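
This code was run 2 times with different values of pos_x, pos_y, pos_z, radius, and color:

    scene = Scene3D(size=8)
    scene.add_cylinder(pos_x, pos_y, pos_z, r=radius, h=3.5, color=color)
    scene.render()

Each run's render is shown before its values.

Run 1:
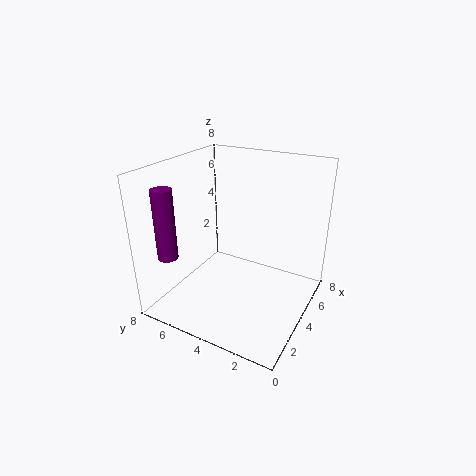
pos_x = 0.5; pos_y = 6; pos_z = 4; radius = 0.5; color = 'purple'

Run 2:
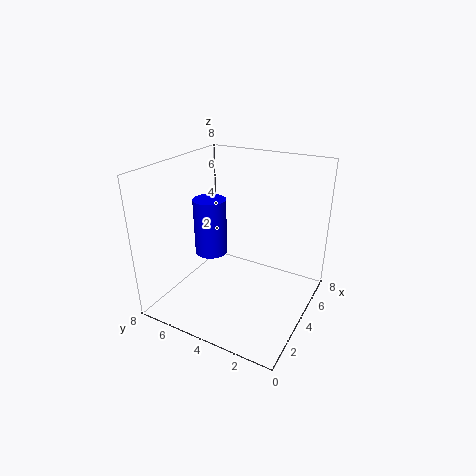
pos_x = 5; pos_y = 6.5; pos_z = 2; radius = 1; color = 'blue'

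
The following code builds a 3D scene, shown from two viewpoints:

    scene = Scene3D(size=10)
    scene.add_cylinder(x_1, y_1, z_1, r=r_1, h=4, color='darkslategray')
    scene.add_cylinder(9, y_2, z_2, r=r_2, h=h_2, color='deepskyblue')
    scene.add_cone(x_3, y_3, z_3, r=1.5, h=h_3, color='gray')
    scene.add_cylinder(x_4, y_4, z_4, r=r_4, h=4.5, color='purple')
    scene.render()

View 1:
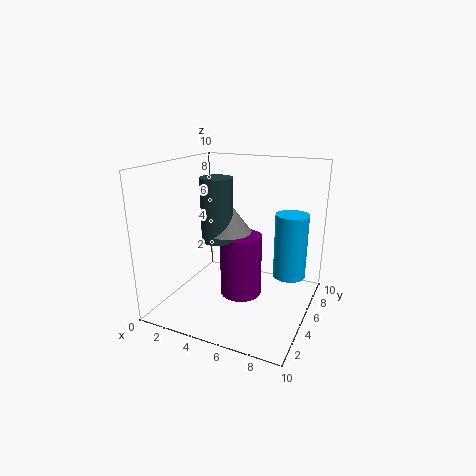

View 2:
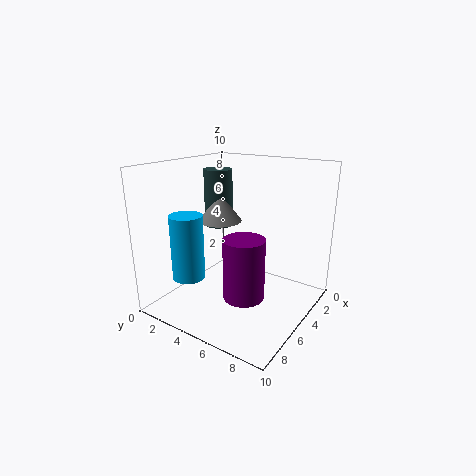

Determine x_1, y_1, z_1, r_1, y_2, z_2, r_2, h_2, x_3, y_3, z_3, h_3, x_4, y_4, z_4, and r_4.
x_1 = 4.5
y_1 = 3
z_1 = 5.5
r_1 = 1
y_2 = 4
z_2 = 3.5
r_2 = 1
h_2 = 4
x_3 = 5
y_3 = 3.5
z_3 = 6
h_3 = 2
x_4 = 5
y_4 = 5.5
z_4 = 0.5
r_4 = 1.5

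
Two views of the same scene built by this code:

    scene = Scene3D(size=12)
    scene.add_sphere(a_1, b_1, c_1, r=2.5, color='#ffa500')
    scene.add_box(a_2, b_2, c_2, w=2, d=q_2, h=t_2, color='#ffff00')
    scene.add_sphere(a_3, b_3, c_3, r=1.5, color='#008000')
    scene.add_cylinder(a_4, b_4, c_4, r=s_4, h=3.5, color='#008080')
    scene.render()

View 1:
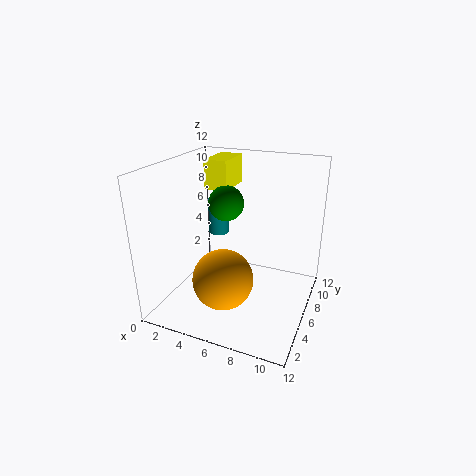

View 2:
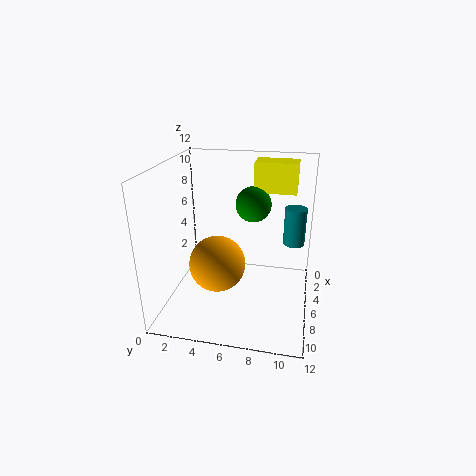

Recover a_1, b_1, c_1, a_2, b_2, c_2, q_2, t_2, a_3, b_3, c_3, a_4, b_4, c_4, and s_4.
a_1 = 5.5, b_1 = 4, c_1 = 3, a_2 = 2.5, b_2 = 7, c_2 = 9.5, q_2 = 3.5, t_2 = 2.5, a_3 = 4.5, b_3 = 7, c_3 = 8.5, a_4 = 2, b_4 = 10.5, c_4 = 4, s_4 = 1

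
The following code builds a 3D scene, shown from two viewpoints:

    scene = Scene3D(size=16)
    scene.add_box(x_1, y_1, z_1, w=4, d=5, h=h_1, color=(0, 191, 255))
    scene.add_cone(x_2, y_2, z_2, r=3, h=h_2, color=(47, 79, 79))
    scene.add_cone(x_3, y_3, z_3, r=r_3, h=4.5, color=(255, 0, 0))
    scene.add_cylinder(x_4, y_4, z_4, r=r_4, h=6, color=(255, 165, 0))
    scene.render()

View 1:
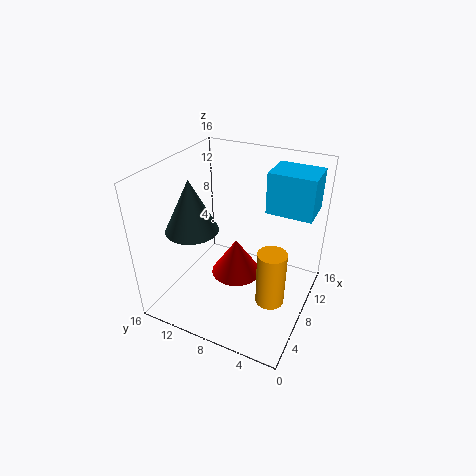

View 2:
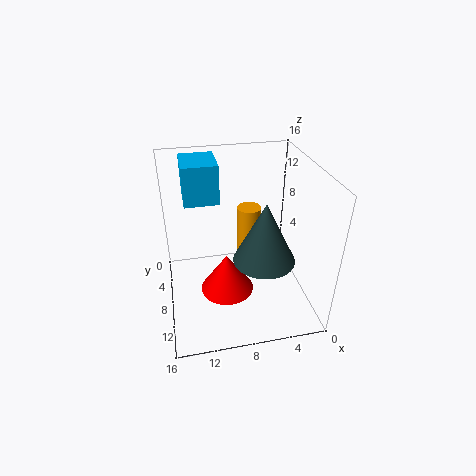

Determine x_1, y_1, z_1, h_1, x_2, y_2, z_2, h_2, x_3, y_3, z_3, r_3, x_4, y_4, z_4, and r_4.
x_1 = 9.5
y_1 = 0.5
z_1 = 11
h_1 = 4.5
x_2 = 6.5
y_2 = 13
z_2 = 8.5
h_2 = 6
x_3 = 9.5
y_3 = 9
z_3 = 2
r_3 = 3
x_4 = 5.5
y_4 = 3
z_4 = 3
r_4 = 1.5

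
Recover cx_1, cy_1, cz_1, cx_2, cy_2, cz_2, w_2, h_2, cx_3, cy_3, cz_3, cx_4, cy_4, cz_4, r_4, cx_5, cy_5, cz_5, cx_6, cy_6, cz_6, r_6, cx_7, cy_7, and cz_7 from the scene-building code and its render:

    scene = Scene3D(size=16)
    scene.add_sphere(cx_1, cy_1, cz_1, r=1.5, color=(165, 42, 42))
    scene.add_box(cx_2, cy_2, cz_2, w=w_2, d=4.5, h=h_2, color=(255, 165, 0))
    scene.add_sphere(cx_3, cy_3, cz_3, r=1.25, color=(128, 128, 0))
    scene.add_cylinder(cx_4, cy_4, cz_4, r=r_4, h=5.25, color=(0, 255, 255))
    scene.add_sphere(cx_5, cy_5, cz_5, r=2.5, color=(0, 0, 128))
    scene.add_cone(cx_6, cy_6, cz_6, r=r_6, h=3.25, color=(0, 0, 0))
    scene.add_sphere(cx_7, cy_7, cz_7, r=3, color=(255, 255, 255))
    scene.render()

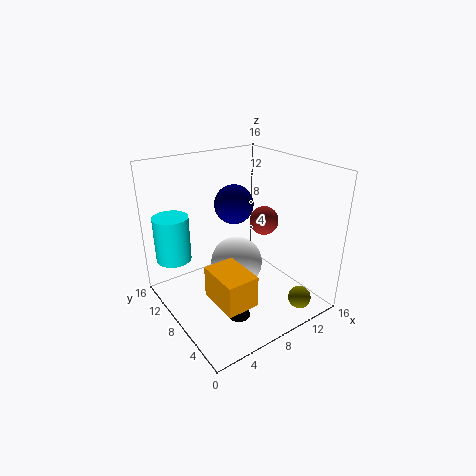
cx_1 = 9.75; cy_1 = 5.75; cz_1 = 10.5; cx_2 = 2.5; cy_2 = 1.5; cz_2 = 4; w_2 = 3.25; h_2 = 3.25; cx_3 = 12.25; cy_3 = 2; cz_3 = 1.75; cx_4 = 2.25; cy_4 = 12.75; cz_4 = 5; r_4 = 2; cx_5 = 11.25; cy_5 = 13.5; cz_5 = 9.5; cx_6 = 6; cy_6 = 5; cz_6 = 0.25; r_6 = 1.25; cx_7 = 8.5; cy_7 = 9; cz_7 = 4.25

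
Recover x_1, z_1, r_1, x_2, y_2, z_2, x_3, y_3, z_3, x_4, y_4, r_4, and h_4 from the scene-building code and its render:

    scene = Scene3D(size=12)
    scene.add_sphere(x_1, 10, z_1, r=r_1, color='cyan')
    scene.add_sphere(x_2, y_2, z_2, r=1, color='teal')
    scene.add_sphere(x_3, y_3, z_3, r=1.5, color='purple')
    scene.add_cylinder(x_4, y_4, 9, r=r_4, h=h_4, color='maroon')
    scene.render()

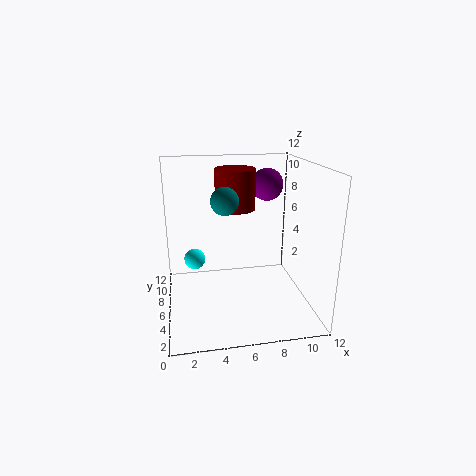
x_1 = 2.5; z_1 = 2.5; r_1 = 1; x_2 = 4.5; y_2 = 3; z_2 = 10; x_3 = 9.5; y_3 = 10; z_3 = 9.5; x_4 = 5.5; y_4 = 4.5; r_4 = 1.5; h_4 = 3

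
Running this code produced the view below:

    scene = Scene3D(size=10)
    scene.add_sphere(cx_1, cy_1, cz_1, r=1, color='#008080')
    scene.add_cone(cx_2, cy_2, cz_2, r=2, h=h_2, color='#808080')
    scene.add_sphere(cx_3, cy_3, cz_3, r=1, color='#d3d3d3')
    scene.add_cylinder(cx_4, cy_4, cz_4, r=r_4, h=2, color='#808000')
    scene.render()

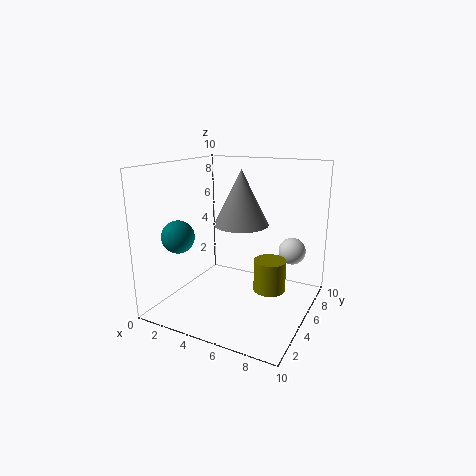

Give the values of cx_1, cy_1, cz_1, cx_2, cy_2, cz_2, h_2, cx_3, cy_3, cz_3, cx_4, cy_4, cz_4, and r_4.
cx_1 = 3, cy_1 = 1, cz_1 = 6, cx_2 = 4.5, cy_2 = 6.5, cz_2 = 5.5, h_2 = 4, cx_3 = 8, cy_3 = 8, cz_3 = 3.5, cx_4 = 8, cy_4 = 3.5, cz_4 = 2.5, r_4 = 1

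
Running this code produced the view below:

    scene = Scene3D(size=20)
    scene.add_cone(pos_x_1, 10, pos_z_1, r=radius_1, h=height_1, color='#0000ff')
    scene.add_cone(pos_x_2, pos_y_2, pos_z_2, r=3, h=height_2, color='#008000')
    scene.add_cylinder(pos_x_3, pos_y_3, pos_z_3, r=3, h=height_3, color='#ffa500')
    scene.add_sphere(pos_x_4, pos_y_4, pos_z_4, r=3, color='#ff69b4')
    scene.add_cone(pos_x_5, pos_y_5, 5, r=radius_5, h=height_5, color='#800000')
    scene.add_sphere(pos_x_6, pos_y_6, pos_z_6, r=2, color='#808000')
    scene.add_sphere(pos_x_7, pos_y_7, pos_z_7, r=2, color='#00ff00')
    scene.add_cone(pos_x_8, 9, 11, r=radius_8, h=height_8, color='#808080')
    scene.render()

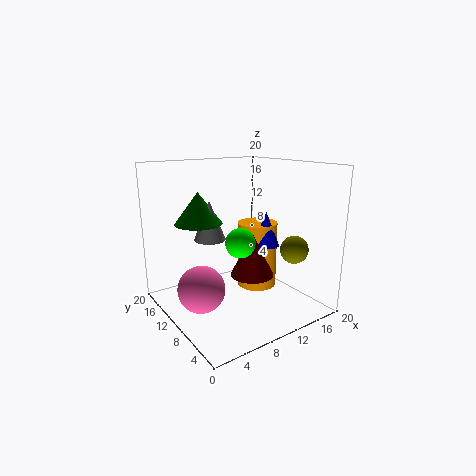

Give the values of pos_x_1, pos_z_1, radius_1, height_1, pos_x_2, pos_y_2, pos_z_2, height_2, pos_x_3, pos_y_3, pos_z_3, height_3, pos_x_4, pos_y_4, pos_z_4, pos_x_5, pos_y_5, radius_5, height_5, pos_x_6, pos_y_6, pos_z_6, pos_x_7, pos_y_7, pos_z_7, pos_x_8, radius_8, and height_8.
pos_x_1 = 15, pos_z_1 = 8, radius_1 = 2, height_1 = 5, pos_x_2 = 4, pos_y_2 = 10, pos_z_2 = 13, height_2 = 4, pos_x_3 = 15, pos_y_3 = 12, pos_z_3 = 1, height_3 = 10, pos_x_4 = 3, pos_y_4 = 8, pos_z_4 = 5, pos_x_5 = 11, pos_y_5 = 8, radius_5 = 3, height_5 = 6, pos_x_6 = 17, pos_y_6 = 6, pos_z_6 = 8, pos_x_7 = 9, pos_y_7 = 8, pos_z_7 = 10, pos_x_8 = 5, radius_8 = 2, height_8 = 5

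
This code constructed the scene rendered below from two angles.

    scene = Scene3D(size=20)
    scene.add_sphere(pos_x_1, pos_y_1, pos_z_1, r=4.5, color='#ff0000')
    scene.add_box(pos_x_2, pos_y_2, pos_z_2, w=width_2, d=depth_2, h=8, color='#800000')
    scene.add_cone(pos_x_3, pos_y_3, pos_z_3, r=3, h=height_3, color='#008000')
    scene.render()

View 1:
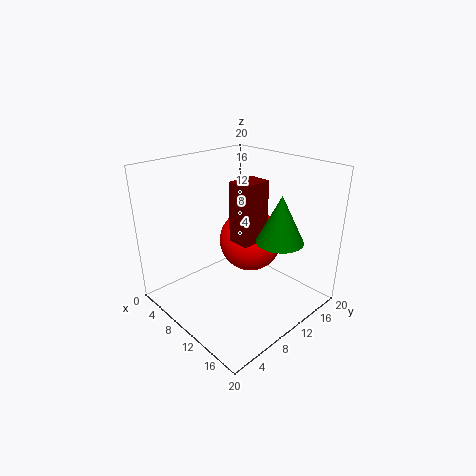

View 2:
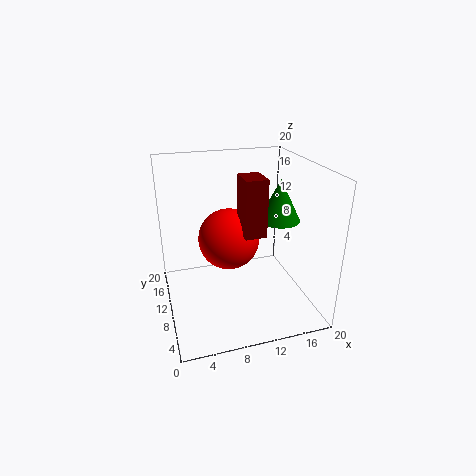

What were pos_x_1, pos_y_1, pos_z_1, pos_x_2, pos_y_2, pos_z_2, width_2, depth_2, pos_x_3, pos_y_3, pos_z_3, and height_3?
pos_x_1 = 9.5
pos_y_1 = 13
pos_z_1 = 8.5
pos_x_2 = 10.5
pos_y_2 = 8
pos_z_2 = 10.5
width_2 = 3
depth_2 = 4
pos_x_3 = 16.5
pos_y_3 = 11
pos_z_3 = 11.5
height_3 = 6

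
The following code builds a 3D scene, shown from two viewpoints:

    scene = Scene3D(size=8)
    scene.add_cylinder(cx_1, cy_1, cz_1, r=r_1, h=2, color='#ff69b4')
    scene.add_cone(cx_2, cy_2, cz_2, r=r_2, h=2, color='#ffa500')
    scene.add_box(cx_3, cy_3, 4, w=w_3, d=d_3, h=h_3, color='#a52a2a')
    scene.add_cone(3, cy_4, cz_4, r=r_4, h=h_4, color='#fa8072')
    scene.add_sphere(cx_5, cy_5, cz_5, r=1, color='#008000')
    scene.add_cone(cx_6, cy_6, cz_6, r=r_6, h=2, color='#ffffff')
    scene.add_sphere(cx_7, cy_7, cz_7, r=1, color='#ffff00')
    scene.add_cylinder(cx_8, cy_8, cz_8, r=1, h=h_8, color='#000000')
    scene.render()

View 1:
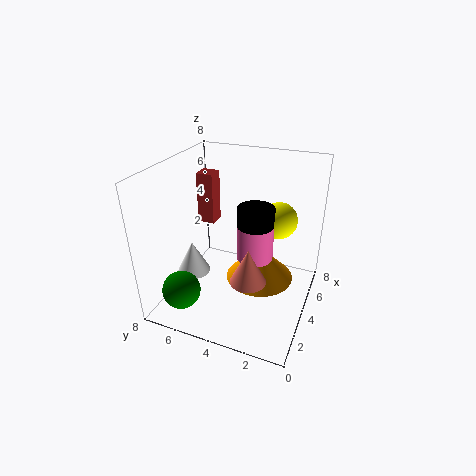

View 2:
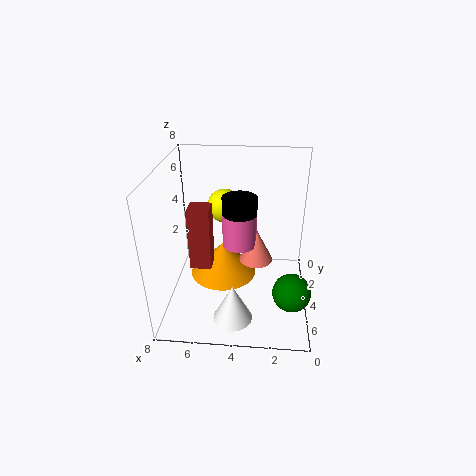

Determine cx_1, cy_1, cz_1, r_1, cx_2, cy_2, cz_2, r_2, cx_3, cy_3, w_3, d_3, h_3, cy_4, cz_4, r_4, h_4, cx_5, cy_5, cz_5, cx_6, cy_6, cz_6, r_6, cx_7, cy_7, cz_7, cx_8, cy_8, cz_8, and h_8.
cx_1 = 4; cy_1 = 3; cz_1 = 3; r_1 = 1; cx_2 = 5; cy_2 = 3; cz_2 = 1; r_2 = 2; cx_3 = 5; cy_3 = 6; w_3 = 1; d_3 = 1; h_3 = 3; cy_4 = 3; cz_4 = 2; r_4 = 1; h_4 = 2; cx_5 = 1; cy_5 = 6; cz_5 = 2; cx_6 = 4; cy_6 = 7; cz_6 = 1; r_6 = 1; cx_7 = 5; cy_7 = 2; cz_7 = 5; cx_8 = 4; cy_8 = 3; cz_8 = 4; h_8 = 2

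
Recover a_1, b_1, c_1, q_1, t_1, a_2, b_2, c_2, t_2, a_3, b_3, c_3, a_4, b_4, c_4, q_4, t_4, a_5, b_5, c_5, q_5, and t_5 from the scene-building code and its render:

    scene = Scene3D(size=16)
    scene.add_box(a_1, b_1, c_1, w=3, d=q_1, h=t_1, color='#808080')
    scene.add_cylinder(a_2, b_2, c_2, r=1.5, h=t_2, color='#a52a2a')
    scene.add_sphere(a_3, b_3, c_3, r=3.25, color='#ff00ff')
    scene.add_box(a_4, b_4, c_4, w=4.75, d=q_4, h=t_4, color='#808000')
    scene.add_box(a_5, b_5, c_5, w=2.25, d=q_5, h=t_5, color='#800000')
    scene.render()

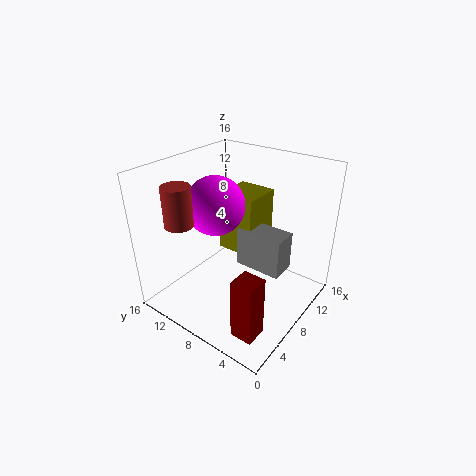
a_1 = 8.75; b_1 = 3.25; c_1 = 4; q_1 = 5.5; t_1 = 4.5; a_2 = 3; b_2 = 11.75; c_2 = 10.5; t_2 = 4.25; a_3 = 7.25; b_3 = 10.5; c_3 = 11.5; a_4 = 9.25; b_4 = 7.25; c_4 = 5; q_4 = 4.5; t_4 = 7; a_5 = 0.75; b_5 = 1.25; c_5 = 2.25; q_5 = 2.25; t_5 = 6.25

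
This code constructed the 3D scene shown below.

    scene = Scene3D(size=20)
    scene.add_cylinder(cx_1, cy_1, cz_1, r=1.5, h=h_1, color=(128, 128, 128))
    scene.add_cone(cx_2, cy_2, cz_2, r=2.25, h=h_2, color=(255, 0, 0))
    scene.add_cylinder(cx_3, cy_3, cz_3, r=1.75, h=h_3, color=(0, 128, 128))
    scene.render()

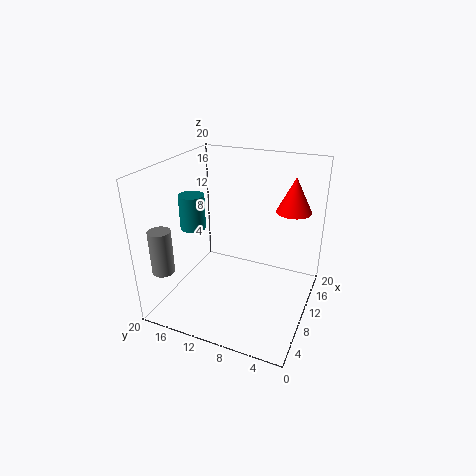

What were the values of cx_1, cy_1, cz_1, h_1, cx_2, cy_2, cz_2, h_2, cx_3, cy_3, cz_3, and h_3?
cx_1 = 3.25; cy_1 = 18; cz_1 = 6.5; h_1 = 6; cx_2 = 11; cy_2 = 2.75; cz_2 = 14.75; h_2 = 4.5; cx_3 = 8.25; cy_3 = 16; cz_3 = 11.25; h_3 = 4.75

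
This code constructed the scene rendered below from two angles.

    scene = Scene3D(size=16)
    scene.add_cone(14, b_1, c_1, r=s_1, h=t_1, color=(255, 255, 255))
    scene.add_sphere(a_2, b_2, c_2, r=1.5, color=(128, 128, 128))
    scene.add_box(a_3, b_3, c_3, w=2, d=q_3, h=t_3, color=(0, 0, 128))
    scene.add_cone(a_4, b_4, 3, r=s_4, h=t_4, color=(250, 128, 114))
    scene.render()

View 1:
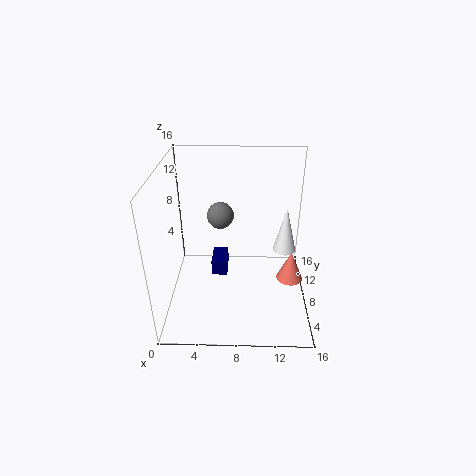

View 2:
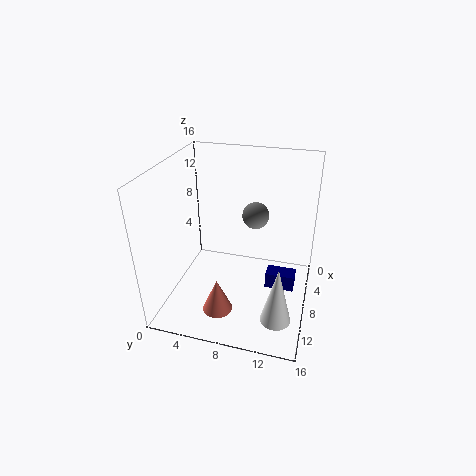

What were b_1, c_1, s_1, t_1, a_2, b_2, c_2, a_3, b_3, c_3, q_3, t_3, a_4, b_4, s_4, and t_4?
b_1 = 13.5
c_1 = 3
s_1 = 1.5
t_1 = 6
a_2 = 6
b_2 = 9.5
c_2 = 10
a_3 = 4.5
b_3 = 11
c_3 = 0.5
q_3 = 3.5
t_3 = 2
a_4 = 14
b_4 = 7.5
s_4 = 1.5
t_4 = 3.5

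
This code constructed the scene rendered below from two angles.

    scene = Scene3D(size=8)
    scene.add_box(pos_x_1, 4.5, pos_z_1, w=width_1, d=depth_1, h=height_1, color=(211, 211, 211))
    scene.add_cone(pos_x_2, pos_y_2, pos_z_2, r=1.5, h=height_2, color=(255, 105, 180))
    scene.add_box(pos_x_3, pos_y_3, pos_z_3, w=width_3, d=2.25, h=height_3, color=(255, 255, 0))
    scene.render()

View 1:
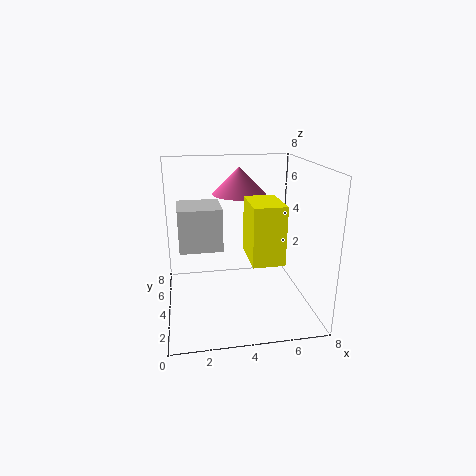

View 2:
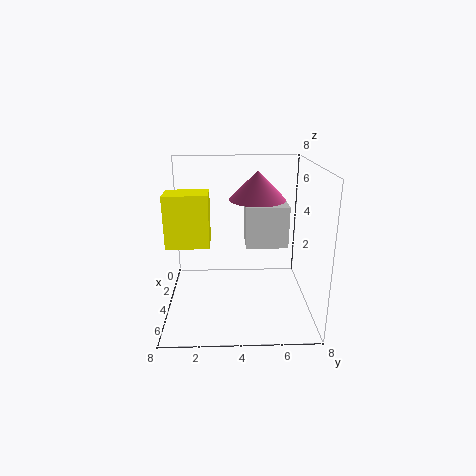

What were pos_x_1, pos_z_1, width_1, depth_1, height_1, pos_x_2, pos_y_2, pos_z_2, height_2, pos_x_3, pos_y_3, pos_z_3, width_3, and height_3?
pos_x_1 = 0.75; pos_z_1 = 3; width_1 = 2.5; depth_1 = 2.5; height_1 = 2.5; pos_x_2 = 4.25; pos_y_2 = 5; pos_z_2 = 6.25; height_2 = 1.5; pos_x_3 = 4; pos_y_3 = 0.25; pos_z_3 = 4; width_3 = 1.5; height_3 = 2.75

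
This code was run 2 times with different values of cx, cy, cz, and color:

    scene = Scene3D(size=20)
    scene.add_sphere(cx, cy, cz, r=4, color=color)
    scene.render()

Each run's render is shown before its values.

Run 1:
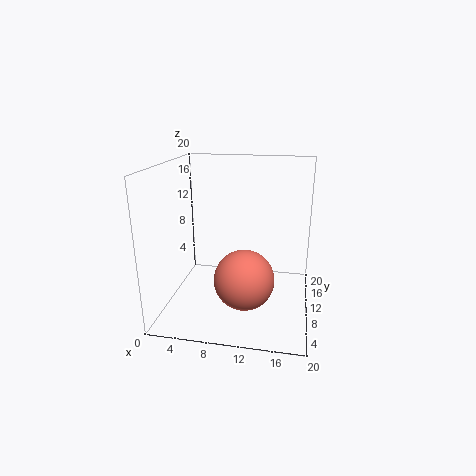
cx = 11.5
cy = 6.5
cz = 5.5
color = 'salmon'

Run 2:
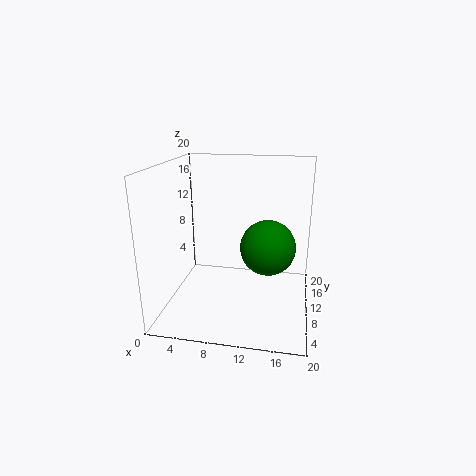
cx = 14
cy = 12
cz = 8
color = 'green'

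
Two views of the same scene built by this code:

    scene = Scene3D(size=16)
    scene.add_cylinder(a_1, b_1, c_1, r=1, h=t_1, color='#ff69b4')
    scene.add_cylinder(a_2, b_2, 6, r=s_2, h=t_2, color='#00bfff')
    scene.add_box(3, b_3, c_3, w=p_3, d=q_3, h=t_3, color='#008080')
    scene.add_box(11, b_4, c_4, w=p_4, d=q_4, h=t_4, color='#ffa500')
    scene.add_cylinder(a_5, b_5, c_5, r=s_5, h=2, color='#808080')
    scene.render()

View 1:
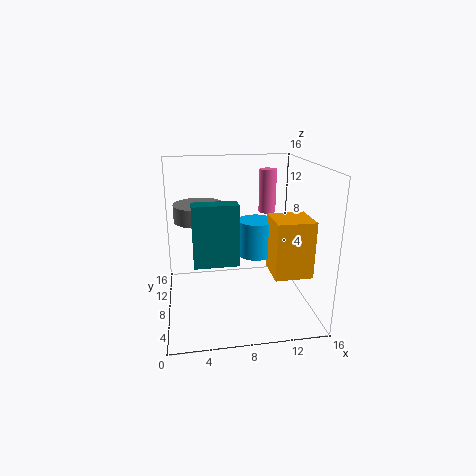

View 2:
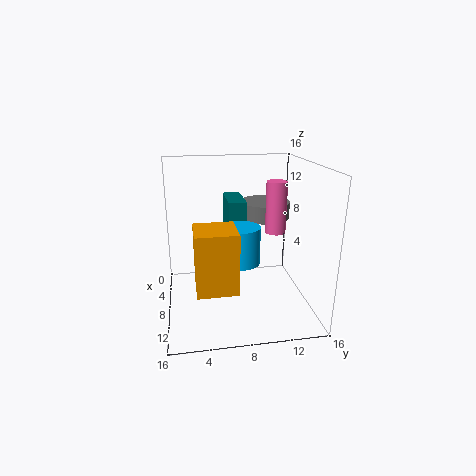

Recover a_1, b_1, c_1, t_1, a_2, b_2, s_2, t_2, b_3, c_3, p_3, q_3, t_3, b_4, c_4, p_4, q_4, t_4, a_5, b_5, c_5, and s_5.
a_1 = 12
b_1 = 11
c_1 = 10
t_1 = 5
a_2 = 10
b_2 = 8
s_2 = 2
t_2 = 4
b_3 = 7
c_3 = 5
p_3 = 5
q_3 = 2
t_3 = 7
b_4 = 3
c_4 = 5
p_4 = 4
q_4 = 4
t_4 = 6
a_5 = 4
b_5 = 12
c_5 = 9
s_5 = 3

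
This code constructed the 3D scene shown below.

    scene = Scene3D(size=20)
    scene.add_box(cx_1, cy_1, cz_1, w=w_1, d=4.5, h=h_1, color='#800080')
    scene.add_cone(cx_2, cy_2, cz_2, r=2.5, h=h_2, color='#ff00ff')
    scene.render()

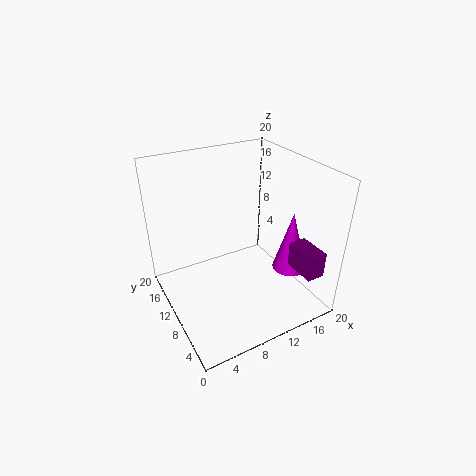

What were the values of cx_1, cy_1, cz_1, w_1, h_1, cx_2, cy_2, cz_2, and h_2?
cx_1 = 15.5; cy_1 = 1; cz_1 = 6.5; w_1 = 2.5; h_1 = 3.5; cx_2 = 17.5; cy_2 = 7.5; cz_2 = 4; h_2 = 9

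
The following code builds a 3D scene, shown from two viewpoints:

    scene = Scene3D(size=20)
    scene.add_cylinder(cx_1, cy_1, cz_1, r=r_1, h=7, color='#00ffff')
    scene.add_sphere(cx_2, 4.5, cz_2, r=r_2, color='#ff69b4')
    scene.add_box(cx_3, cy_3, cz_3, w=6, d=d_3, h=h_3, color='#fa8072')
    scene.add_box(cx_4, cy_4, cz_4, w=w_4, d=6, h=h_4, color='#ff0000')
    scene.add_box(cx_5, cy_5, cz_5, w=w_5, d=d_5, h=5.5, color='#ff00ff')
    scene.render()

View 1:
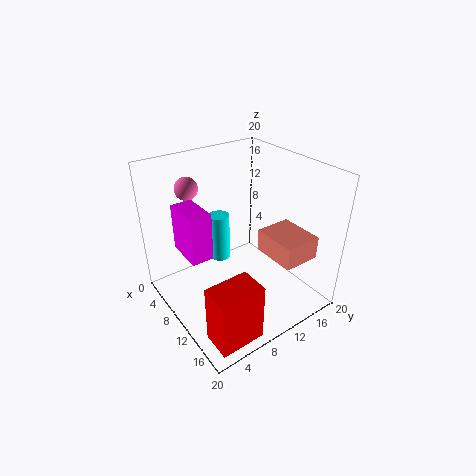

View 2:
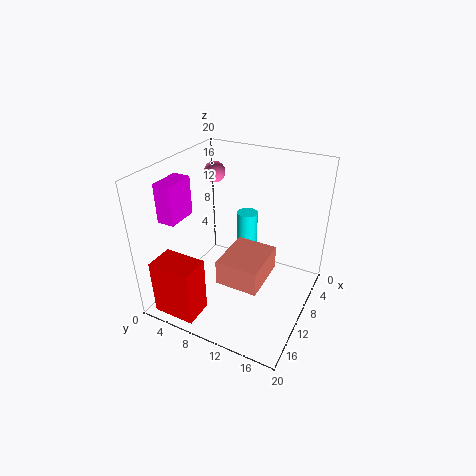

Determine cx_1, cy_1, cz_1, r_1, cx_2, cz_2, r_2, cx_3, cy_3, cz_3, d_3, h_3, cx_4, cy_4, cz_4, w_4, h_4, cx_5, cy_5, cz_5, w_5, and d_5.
cx_1 = 6; cy_1 = 9.5; cz_1 = 5; r_1 = 1.5; cx_2 = 6.5; cz_2 = 17.5; r_2 = 1.5; cx_3 = 12.5; cy_3 = 11.5; cz_3 = 9; d_3 = 5; h_3 = 3; cx_4 = 15; cy_4 = 1.5; cz_4 = 0.5; w_4 = 4; h_4 = 8; cx_5 = 10.5; cy_5 = 0.5; cz_5 = 12.5; w_5 = 4.5; d_5 = 2.5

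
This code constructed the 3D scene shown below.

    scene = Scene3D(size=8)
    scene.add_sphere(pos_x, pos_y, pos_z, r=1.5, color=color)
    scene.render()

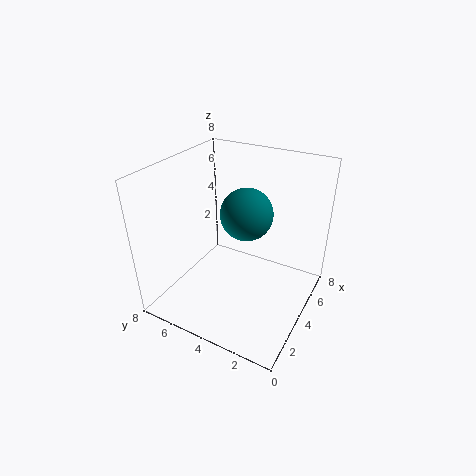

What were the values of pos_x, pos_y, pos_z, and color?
pos_x = 5; pos_y = 4; pos_z = 5; color = 'teal'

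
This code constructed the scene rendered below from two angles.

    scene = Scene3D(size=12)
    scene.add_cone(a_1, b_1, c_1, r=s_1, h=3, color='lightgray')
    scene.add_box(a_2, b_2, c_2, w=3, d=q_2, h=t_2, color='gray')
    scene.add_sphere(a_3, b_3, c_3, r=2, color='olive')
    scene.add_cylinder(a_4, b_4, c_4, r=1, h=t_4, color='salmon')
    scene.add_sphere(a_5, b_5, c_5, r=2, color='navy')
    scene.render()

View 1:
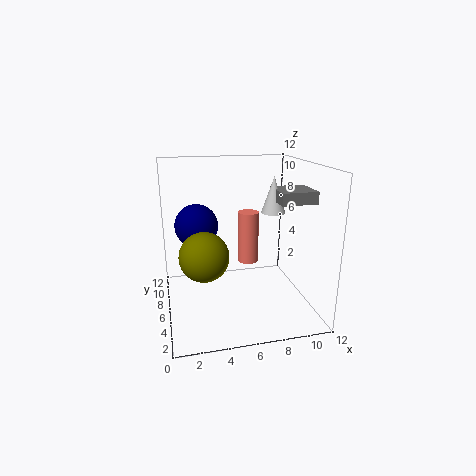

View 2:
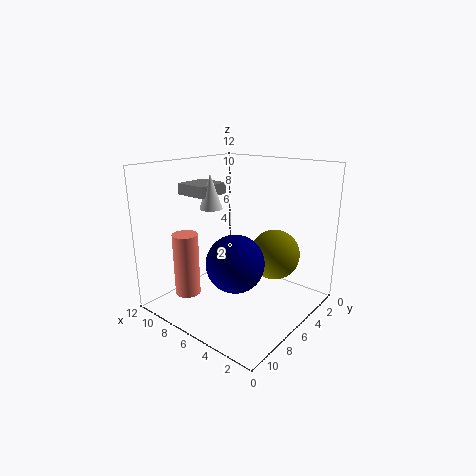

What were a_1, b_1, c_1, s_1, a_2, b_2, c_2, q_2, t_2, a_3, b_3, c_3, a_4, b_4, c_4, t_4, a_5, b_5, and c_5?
a_1 = 9, b_1 = 6, c_1 = 8, s_1 = 1, a_2 = 9, b_2 = 4, c_2 = 9, q_2 = 3, t_2 = 1, a_3 = 3, b_3 = 5, c_3 = 5, a_4 = 8, b_4 = 10, c_4 = 2, t_4 = 5, a_5 = 3, b_5 = 10, c_5 = 6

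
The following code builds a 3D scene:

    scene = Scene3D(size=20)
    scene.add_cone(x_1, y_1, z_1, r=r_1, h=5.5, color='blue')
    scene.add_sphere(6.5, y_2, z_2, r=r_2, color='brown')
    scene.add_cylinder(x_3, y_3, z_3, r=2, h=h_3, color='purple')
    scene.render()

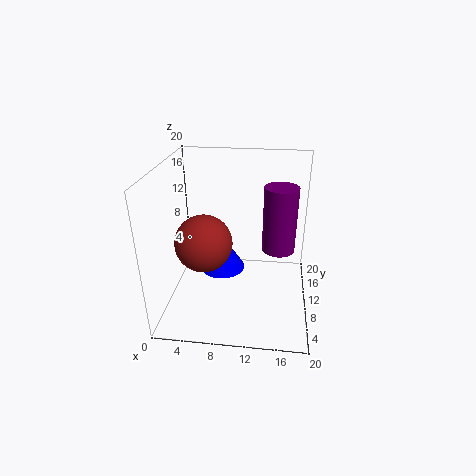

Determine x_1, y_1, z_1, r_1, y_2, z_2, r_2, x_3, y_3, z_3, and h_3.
x_1 = 7; y_1 = 14; z_1 = 2.5; r_1 = 3.5; y_2 = 4.5; z_2 = 12; r_2 = 3.5; x_3 = 15.5; y_3 = 6; z_3 = 11; h_3 = 8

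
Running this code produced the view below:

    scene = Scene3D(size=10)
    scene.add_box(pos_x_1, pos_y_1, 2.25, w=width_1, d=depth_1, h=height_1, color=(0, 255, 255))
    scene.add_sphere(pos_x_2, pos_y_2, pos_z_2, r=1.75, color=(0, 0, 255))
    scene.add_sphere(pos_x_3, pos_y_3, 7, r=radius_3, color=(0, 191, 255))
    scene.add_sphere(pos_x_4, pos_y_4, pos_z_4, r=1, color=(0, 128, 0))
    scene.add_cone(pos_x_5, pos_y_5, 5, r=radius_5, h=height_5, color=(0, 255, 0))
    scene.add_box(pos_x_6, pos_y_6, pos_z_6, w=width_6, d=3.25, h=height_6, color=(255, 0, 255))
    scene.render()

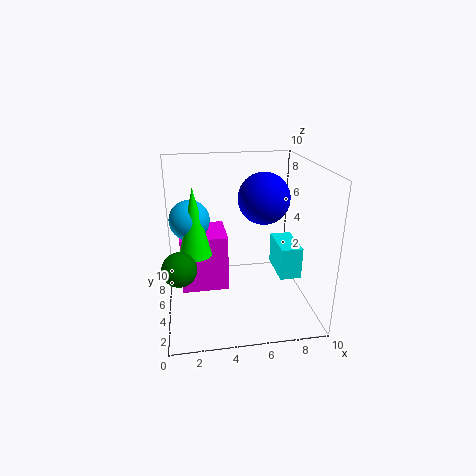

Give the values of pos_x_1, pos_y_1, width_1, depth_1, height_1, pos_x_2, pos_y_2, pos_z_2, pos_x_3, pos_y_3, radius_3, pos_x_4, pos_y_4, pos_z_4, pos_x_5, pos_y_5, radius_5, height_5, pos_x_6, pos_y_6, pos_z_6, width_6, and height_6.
pos_x_1 = 7.75
pos_y_1 = 3.5
width_1 = 1.5
depth_1 = 3
height_1 = 2.25
pos_x_2 = 6.75
pos_y_2 = 5
pos_z_2 = 7.75
pos_x_3 = 1.75
pos_y_3 = 3.75
radius_3 = 1.25
pos_x_4 = 1
pos_y_4 = 1.25
pos_z_4 = 5
pos_x_5 = 2
pos_y_5 = 3
radius_5 = 1
height_5 = 4.25
pos_x_6 = 1
pos_y_6 = 4.5
pos_z_6 = 1.25
width_6 = 3.25
height_6 = 4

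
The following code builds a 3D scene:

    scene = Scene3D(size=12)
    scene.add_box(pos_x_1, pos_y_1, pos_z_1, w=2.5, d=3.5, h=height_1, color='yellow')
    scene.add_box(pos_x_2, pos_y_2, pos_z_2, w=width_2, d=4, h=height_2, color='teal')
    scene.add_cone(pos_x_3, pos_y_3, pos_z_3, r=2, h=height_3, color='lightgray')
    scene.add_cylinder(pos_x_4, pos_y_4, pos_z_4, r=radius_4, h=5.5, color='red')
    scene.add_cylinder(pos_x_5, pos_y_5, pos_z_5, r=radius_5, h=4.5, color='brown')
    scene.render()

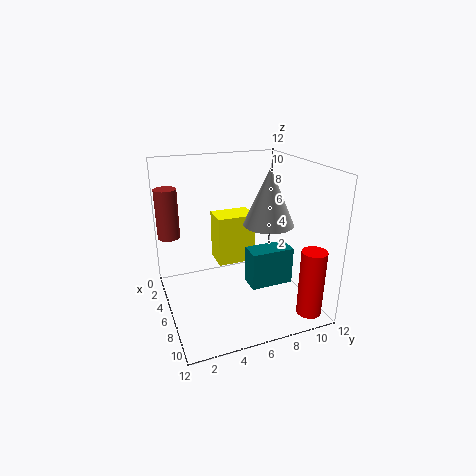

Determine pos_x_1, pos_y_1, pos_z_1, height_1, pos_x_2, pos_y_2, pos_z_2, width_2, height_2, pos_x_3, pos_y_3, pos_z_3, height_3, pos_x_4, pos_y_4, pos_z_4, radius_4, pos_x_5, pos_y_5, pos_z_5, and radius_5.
pos_x_1 = 1.5; pos_y_1 = 5; pos_z_1 = 2.5; height_1 = 4.5; pos_x_2 = 4; pos_y_2 = 7.5; pos_z_2 = 0.5; width_2 = 2; height_2 = 3.5; pos_x_3 = 7.5; pos_y_3 = 8; pos_z_3 = 7.5; height_3 = 4.5; pos_x_4 = 10.5; pos_y_4 = 10.5; pos_z_4 = 0.5; radius_4 = 1; pos_x_5 = 1.5; pos_y_5 = 1; pos_z_5 = 5; radius_5 = 1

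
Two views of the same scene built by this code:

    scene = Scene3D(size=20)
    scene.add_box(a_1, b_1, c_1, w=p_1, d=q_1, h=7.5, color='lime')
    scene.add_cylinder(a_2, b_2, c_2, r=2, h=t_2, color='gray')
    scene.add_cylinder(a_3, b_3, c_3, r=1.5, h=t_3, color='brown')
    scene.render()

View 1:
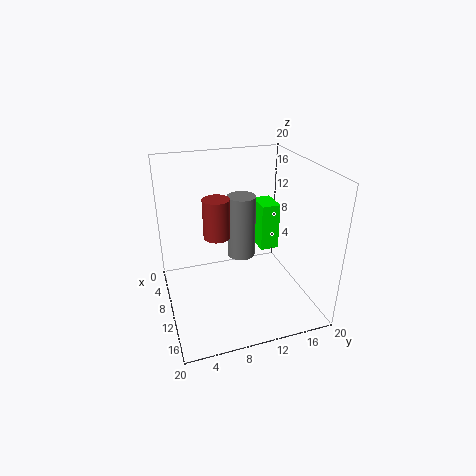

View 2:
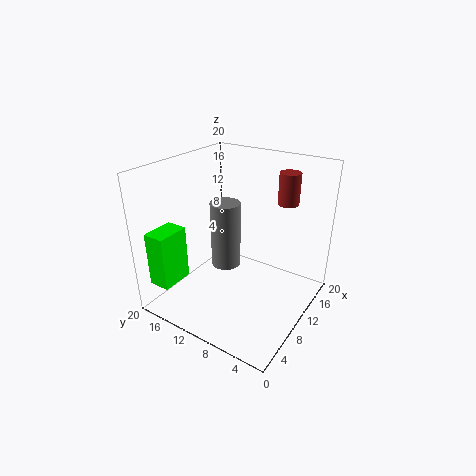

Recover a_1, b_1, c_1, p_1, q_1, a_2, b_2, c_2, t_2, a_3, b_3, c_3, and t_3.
a_1 = 1, b_1 = 15.5, c_1 = 4.5, p_1 = 4.5, q_1 = 3, a_2 = 8.5, b_2 = 11, c_2 = 6.5, t_2 = 9, a_3 = 16, b_3 = 5.5, c_3 = 14, t_3 = 4.5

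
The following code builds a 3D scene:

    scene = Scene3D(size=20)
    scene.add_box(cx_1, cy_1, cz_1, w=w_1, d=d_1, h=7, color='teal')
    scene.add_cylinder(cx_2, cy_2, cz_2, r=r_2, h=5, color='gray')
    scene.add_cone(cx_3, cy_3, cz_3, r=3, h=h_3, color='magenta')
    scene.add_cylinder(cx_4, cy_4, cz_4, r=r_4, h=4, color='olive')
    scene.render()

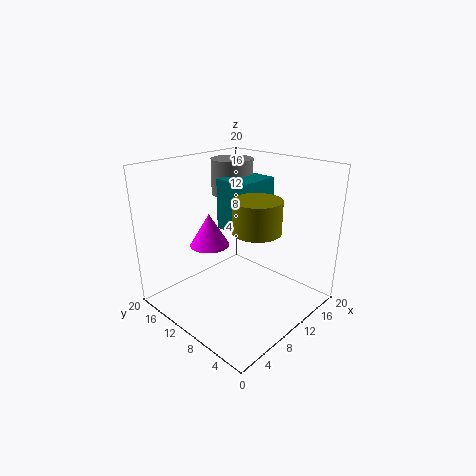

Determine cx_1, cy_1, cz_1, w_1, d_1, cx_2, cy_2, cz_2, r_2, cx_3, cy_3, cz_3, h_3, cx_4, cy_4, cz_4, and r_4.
cx_1 = 9; cy_1 = 8; cz_1 = 11; w_1 = 6; d_1 = 5; cx_2 = 13; cy_2 = 14; cz_2 = 15; r_2 = 3; cx_3 = 10; cy_3 = 16; cz_3 = 7; h_3 = 5; cx_4 = 8; cy_4 = 5; cz_4 = 13; r_4 = 3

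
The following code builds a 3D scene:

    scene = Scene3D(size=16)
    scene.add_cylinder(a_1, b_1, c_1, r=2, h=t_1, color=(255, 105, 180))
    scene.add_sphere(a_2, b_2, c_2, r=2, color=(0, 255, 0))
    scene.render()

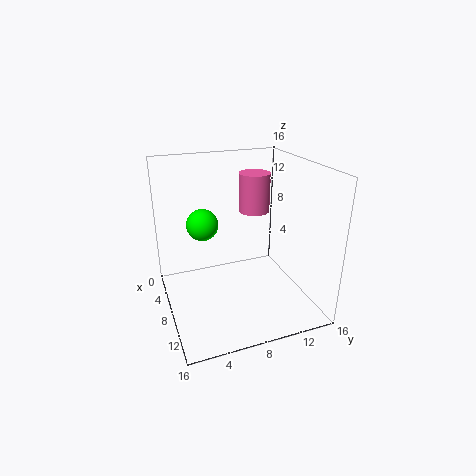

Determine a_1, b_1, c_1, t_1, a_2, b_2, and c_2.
a_1 = 2, b_1 = 12.5, c_1 = 8.5, t_1 = 5, a_2 = 2, b_2 = 5.5, c_2 = 7.5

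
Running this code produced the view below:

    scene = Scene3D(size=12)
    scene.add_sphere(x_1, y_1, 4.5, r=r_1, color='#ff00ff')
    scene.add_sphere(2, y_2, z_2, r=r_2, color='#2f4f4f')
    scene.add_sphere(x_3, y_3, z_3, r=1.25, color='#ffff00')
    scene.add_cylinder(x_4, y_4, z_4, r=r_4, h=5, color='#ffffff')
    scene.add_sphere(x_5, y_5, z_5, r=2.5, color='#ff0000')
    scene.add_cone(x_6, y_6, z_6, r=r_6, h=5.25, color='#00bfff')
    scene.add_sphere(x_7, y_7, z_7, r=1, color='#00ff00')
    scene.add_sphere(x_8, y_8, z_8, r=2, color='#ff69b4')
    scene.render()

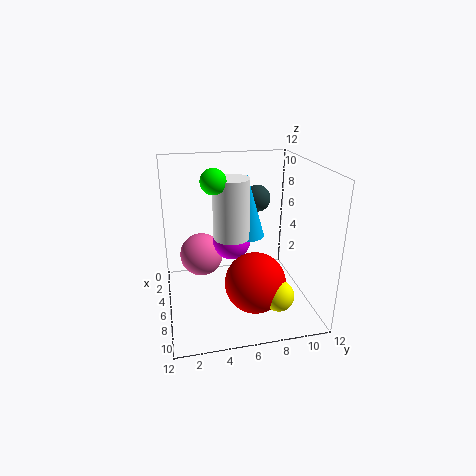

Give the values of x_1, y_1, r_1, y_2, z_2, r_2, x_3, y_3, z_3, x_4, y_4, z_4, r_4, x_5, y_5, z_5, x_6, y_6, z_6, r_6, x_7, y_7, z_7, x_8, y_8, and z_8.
x_1 = 3.25; y_1 = 6; r_1 = 1.75; y_2 = 8.75; z_2 = 8; r_2 = 1.25; x_3 = 9.5; y_3 = 8.5; z_3 = 2.25; x_4 = 5.75; y_4 = 5.5; z_4 = 6; r_4 = 1.5; x_5 = 8; y_5 = 7; z_5 = 2.75; x_6 = 5; y_6 = 7; z_6 = 5.75; r_6 = 1.5; x_7 = 6.5; y_7 = 4; z_7 = 11; x_8 = 2.5; y_8 = 3.25; z_8 = 3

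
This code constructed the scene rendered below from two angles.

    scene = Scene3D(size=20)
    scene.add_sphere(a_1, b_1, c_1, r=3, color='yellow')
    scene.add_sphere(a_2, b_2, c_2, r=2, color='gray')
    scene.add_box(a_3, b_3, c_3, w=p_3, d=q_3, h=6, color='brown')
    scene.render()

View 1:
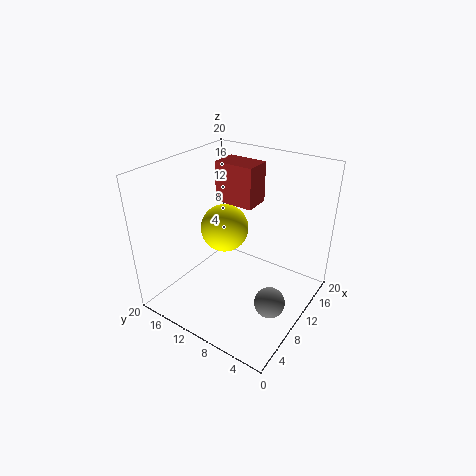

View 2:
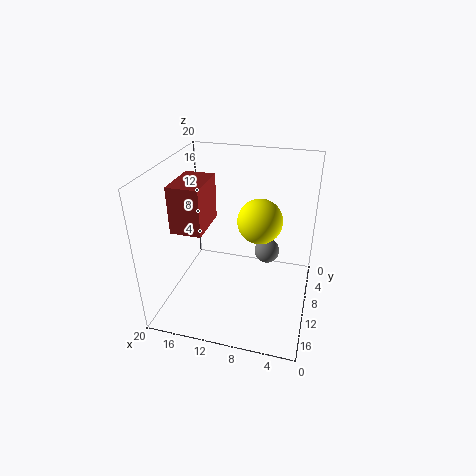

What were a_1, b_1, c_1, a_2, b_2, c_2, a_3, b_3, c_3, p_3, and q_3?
a_1 = 7; b_1 = 10; c_1 = 13; a_2 = 7; b_2 = 3; c_2 = 4; a_3 = 13; b_3 = 10; c_3 = 13; p_3 = 4; q_3 = 6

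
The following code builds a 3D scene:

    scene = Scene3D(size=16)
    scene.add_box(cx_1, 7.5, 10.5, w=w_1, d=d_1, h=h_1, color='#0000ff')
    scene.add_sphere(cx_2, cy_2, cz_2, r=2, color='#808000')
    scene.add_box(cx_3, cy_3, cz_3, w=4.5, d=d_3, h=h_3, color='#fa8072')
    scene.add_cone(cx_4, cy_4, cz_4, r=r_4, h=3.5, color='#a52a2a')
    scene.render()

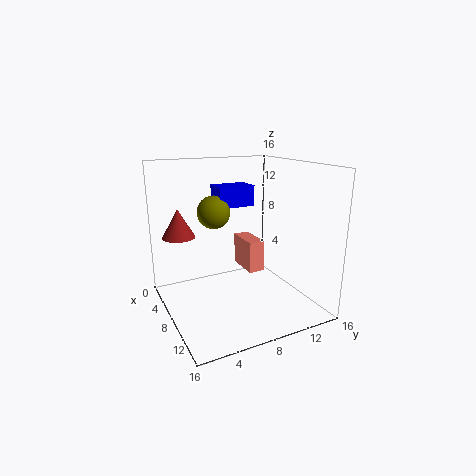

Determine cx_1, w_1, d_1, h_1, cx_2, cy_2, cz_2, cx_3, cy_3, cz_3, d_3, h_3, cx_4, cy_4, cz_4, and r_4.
cx_1 = 1.5
w_1 = 3
d_1 = 4.5
h_1 = 2.5
cx_2 = 3.5
cy_2 = 7
cz_2 = 10
cx_3 = 1
cy_3 = 11
cz_3 = 2
d_3 = 2
h_3 = 4
cx_4 = 2
cy_4 = 3
cz_4 = 7
r_4 = 2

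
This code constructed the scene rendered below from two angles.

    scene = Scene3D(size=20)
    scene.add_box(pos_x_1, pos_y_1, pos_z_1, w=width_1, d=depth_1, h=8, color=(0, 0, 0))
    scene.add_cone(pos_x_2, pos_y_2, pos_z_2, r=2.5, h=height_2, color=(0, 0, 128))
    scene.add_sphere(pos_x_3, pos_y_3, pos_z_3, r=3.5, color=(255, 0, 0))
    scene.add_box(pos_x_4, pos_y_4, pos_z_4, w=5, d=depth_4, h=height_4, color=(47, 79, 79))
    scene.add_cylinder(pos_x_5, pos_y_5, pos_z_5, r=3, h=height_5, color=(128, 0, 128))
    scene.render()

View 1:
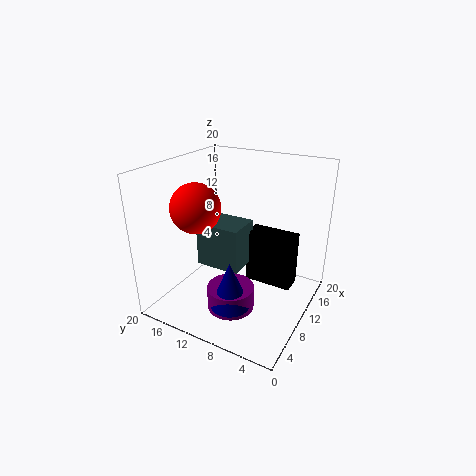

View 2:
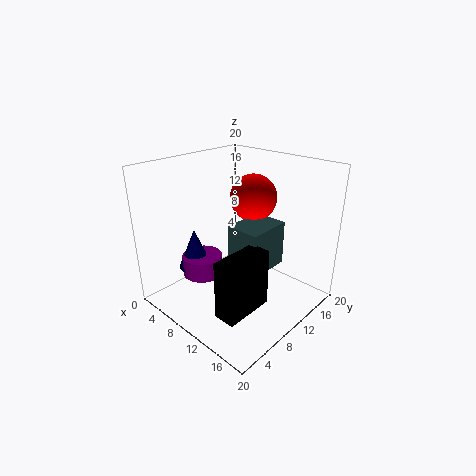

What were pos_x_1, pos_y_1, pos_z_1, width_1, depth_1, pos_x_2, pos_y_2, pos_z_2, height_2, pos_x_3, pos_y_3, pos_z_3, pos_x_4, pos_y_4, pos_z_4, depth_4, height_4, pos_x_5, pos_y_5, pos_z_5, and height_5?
pos_x_1 = 12.5
pos_y_1 = 3
pos_z_1 = 2
width_1 = 3
depth_1 = 7
pos_x_2 = 3.5
pos_y_2 = 7.5
pos_z_2 = 4
height_2 = 6
pos_x_3 = 8
pos_y_3 = 15.5
pos_z_3 = 14
pos_x_4 = 8.5
pos_y_4 = 9.5
pos_z_4 = 5
depth_4 = 6.5
height_4 = 6.5
pos_x_5 = 4.5
pos_y_5 = 8
pos_z_5 = 3
height_5 = 3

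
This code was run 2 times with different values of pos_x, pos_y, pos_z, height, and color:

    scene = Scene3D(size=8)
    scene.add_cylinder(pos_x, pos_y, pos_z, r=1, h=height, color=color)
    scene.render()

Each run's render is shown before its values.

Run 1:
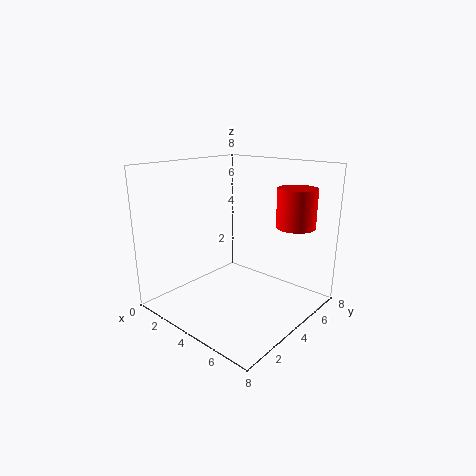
pos_x = 7
pos_y = 5
pos_z = 5
height = 2
color = 'red'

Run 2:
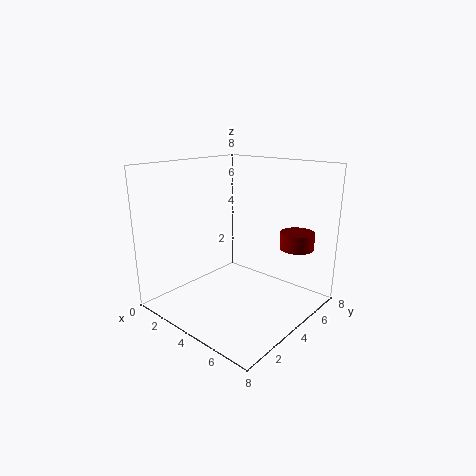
pos_x = 6
pos_y = 7
pos_z = 3
height = 1
color = 'maroon'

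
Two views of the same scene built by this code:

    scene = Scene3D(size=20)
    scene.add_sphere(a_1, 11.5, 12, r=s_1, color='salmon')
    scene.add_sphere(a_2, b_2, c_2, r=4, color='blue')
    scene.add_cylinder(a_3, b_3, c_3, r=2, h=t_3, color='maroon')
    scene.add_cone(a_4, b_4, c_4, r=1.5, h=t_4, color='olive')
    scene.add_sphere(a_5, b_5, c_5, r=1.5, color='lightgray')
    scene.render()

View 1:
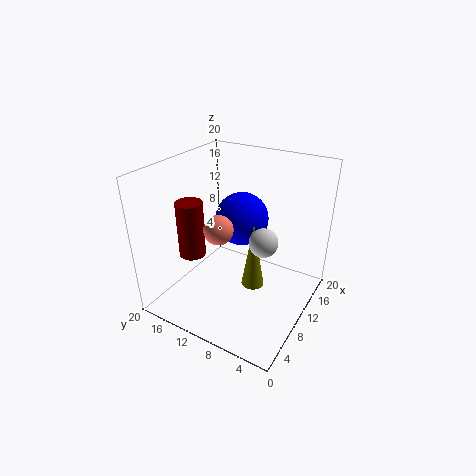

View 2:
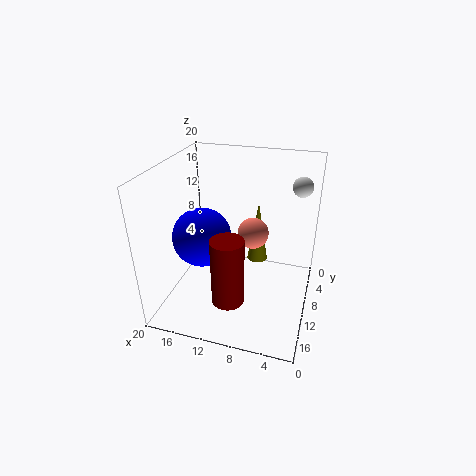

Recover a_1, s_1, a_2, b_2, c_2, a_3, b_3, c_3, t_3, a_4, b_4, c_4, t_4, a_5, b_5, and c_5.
a_1 = 7.5, s_1 = 2, a_2 = 14.5, b_2 = 12, c_2 = 10.5, a_3 = 9, b_3 = 17.5, c_3 = 5.5, t_3 = 8.5, a_4 = 8, b_4 = 6.5, c_4 = 5, t_4 = 9, a_5 = 2.5, b_5 = 2.5, c_5 = 15.5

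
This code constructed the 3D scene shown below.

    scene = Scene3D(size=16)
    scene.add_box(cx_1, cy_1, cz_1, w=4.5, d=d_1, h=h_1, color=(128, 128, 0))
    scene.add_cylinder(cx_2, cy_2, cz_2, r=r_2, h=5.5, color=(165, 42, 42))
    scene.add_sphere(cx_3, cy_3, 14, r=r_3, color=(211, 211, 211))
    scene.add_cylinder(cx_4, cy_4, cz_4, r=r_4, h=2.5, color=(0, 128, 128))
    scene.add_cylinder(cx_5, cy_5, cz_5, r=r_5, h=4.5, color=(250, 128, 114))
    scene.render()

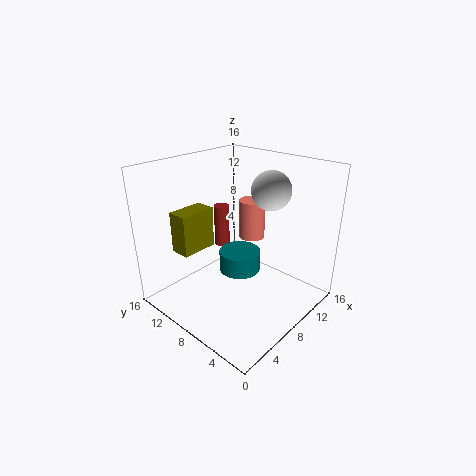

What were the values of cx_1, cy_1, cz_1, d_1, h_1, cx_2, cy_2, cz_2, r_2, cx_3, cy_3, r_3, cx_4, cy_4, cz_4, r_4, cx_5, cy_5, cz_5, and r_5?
cx_1 = 4.5, cy_1 = 13, cz_1 = 5, d_1 = 2.5, h_1 = 5, cx_2 = 12, cy_2 = 14.5, cz_2 = 3.5, r_2 = 1, cx_3 = 9, cy_3 = 4.5, r_3 = 2, cx_4 = 10, cy_4 = 9.5, cz_4 = 2.5, r_4 = 2.5, cx_5 = 11, cy_5 = 8.5, cz_5 = 7, r_5 = 1.5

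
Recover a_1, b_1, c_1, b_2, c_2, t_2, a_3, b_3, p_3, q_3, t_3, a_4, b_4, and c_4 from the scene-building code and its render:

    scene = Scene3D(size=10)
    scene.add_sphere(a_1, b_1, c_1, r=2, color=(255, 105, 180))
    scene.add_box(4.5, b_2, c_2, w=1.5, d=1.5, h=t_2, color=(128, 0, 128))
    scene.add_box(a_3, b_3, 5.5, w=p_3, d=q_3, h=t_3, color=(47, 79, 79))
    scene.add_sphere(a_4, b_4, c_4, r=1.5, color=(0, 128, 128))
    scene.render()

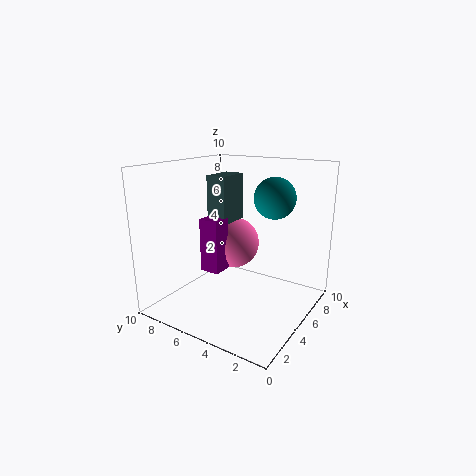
a_1 = 7.5, b_1 = 7, c_1 = 3.5, b_2 = 6.5, c_2 = 2, t_2 = 4, a_3 = 5.5, b_3 = 6.5, p_3 = 2.5, q_3 = 1.5, t_3 = 3.5, a_4 = 7.5, b_4 = 3.5, c_4 = 7.5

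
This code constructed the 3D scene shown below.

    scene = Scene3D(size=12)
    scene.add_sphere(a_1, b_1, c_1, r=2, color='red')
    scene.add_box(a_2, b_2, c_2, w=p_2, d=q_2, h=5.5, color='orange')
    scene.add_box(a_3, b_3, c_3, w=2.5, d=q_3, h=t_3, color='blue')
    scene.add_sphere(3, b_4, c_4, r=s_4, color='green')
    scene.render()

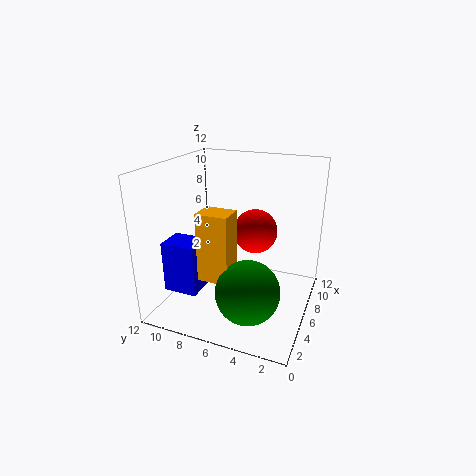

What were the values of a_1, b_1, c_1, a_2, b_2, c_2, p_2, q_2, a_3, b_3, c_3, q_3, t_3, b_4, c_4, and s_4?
a_1 = 9; b_1 = 5.5; c_1 = 5.5; a_2 = 2.5; b_2 = 5.5; c_2 = 3.5; p_2 = 2; q_2 = 2.5; a_3 = 3.5; b_3 = 9; c_3 = 1; q_3 = 3; t_3 = 4.5; b_4 = 4; c_4 = 3; s_4 = 2.5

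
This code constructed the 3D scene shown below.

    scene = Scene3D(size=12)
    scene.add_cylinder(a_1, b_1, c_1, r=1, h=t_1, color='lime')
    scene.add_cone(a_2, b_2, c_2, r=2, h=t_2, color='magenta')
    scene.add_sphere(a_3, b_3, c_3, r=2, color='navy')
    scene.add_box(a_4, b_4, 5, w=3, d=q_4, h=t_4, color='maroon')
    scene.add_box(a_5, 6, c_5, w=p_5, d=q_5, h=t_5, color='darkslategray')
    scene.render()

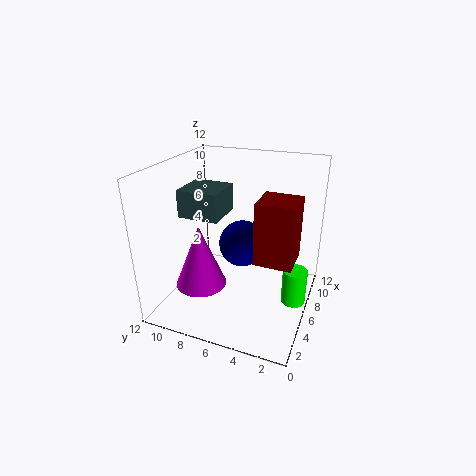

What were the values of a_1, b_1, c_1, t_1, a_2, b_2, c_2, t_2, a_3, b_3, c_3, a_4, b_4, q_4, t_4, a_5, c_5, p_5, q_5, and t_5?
a_1 = 6, b_1 = 1, c_1 = 1, t_1 = 3, a_2 = 3, b_2 = 8, c_2 = 3, t_2 = 5, a_3 = 7, b_3 = 6, c_3 = 5, a_4 = 4, b_4 = 1, q_4 = 3, t_4 = 5, a_5 = 2, c_5 = 9, p_5 = 3, q_5 = 3, t_5 = 2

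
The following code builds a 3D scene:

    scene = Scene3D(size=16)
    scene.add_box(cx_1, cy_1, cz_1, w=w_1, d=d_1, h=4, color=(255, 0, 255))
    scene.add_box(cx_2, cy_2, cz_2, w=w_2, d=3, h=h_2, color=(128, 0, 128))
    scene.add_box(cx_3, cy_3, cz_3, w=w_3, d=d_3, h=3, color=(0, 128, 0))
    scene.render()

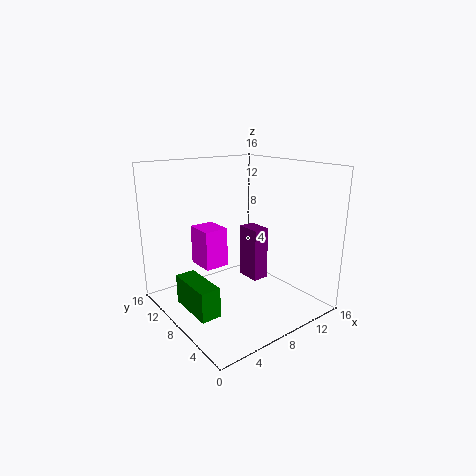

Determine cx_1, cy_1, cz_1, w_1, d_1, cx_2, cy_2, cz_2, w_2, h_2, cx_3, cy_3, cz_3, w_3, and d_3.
cx_1 = 3; cy_1 = 6.5; cz_1 = 6; w_1 = 2.5; d_1 = 3; cx_2 = 11; cy_2 = 8.5; cz_2 = 1.5; w_2 = 2; h_2 = 6.5; cx_3 = 0.5; cy_3 = 3.5; cz_3 = 2.5; w_3 = 2; d_3 = 5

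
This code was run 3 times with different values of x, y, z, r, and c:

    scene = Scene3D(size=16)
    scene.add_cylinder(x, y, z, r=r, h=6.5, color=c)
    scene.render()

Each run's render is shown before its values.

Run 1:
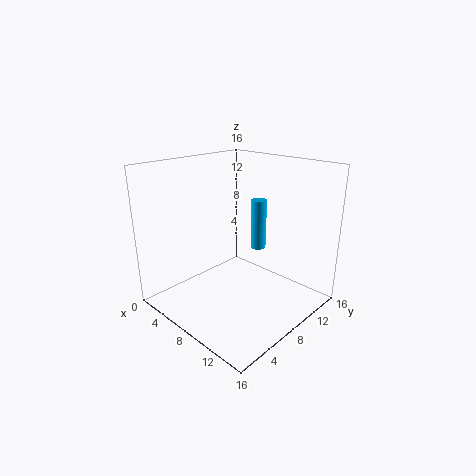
x = 5.5; y = 14.5; z = 4; r = 1; c = 'deepskyblue'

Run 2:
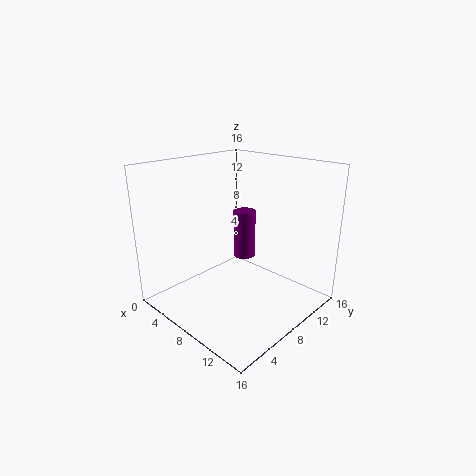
x = 3; y = 14.5; z = 2; r = 1.5; c = 'purple'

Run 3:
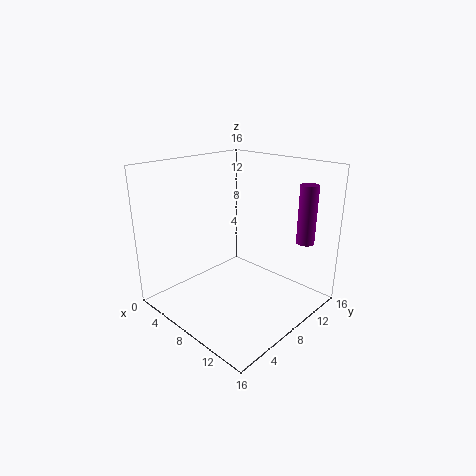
x = 13.5; y = 13; z = 7.5; r = 1; c = 'purple'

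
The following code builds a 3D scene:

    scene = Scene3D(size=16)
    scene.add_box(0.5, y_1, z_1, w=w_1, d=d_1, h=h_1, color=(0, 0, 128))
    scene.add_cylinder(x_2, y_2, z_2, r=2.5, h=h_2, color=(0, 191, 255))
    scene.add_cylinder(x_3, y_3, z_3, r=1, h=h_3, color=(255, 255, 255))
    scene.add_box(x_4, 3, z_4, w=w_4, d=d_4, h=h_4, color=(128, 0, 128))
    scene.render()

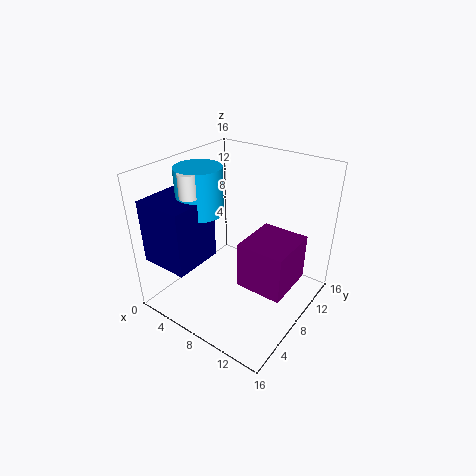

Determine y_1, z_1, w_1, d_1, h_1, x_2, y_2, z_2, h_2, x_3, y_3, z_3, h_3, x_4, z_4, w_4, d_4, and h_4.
y_1 = 1, z_1 = 6, w_1 = 5.5, d_1 = 5.5, h_1 = 7, x_2 = 4.5, y_2 = 6, z_2 = 11, h_2 = 5, x_3 = 5, y_3 = 4, z_3 = 13.5, h_3 = 2.5, x_4 = 11.5, z_4 = 6.5, w_4 = 4.5, d_4 = 5, h_4 = 4.5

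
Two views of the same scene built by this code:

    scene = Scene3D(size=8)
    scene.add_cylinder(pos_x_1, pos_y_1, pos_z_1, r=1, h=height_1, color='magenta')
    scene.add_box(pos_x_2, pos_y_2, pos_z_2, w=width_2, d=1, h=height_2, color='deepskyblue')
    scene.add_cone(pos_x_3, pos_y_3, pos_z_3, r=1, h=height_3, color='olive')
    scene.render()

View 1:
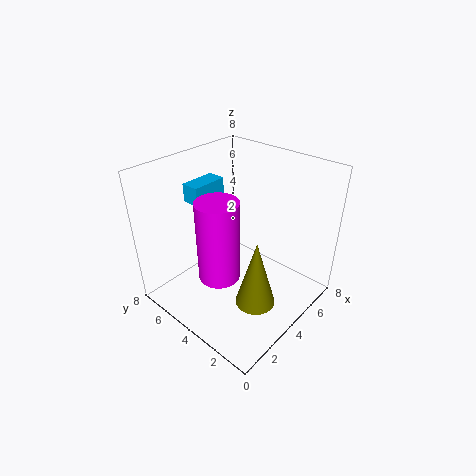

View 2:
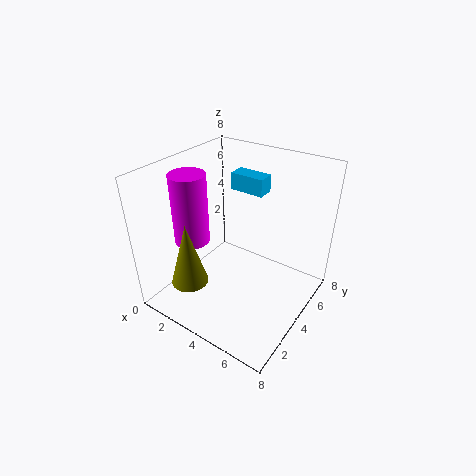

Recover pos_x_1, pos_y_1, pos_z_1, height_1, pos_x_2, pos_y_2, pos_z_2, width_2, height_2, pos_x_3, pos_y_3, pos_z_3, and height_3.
pos_x_1 = 1.5
pos_y_1 = 3
pos_z_1 = 3.5
height_1 = 4
pos_x_2 = 2.5
pos_y_2 = 5.5
pos_z_2 = 6
width_2 = 2
height_2 = 1
pos_x_3 = 2.5
pos_y_3 = 1.5
pos_z_3 = 2
height_3 = 3.5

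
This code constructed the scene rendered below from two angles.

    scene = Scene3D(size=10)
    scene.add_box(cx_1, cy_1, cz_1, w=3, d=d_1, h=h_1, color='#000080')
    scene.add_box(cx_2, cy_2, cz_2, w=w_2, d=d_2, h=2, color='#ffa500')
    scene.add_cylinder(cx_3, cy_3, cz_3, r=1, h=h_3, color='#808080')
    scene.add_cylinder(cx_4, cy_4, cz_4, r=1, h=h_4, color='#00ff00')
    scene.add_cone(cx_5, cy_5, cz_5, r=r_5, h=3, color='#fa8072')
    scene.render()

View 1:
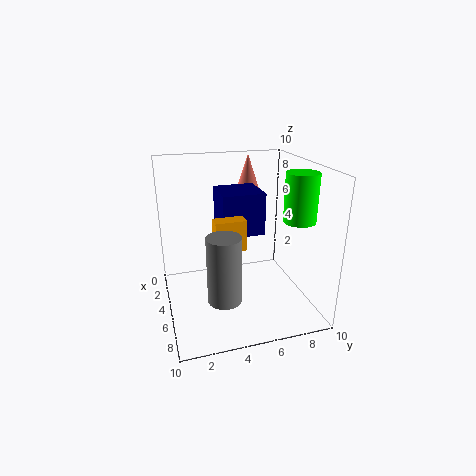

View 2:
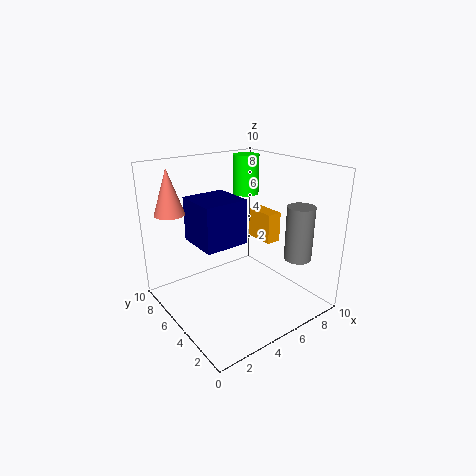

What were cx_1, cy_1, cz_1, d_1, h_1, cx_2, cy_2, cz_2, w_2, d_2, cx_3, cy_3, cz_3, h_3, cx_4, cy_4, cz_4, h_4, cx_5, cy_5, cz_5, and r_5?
cx_1 = 2, cy_1 = 4, cz_1 = 5, d_1 = 3, h_1 = 3, cx_2 = 6, cy_2 = 3, cz_2 = 5, w_2 = 1, d_2 = 2, cx_3 = 9, cy_3 = 3, cz_3 = 3, h_3 = 4, cx_4 = 8, cy_4 = 8, cz_4 = 7, h_4 = 3, cx_5 = 1, cy_5 = 7, cz_5 = 7, r_5 = 1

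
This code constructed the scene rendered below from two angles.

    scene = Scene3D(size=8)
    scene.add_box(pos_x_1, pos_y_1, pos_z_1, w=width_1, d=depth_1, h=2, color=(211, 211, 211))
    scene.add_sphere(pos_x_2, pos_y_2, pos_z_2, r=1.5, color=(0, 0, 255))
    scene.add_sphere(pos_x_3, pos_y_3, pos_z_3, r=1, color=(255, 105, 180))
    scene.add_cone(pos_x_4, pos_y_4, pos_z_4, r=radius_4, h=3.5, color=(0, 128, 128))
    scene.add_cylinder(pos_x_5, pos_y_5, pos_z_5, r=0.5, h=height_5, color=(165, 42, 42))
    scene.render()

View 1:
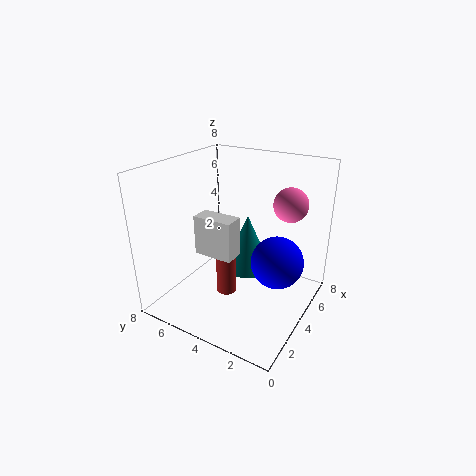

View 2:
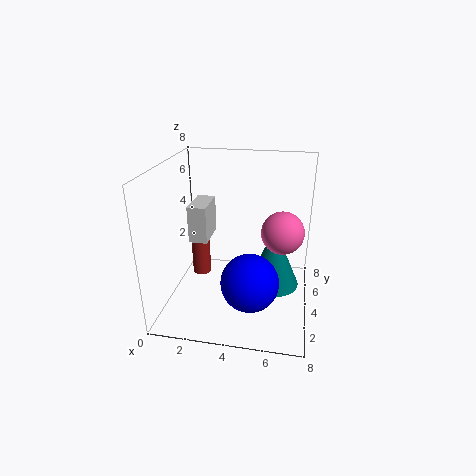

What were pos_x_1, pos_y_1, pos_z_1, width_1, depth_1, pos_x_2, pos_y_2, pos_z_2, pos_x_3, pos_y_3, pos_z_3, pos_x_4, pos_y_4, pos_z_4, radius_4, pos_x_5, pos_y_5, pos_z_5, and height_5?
pos_x_1 = 1.5; pos_y_1 = 3; pos_z_1 = 4; width_1 = 1; depth_1 = 2; pos_x_2 = 5; pos_y_2 = 2; pos_z_2 = 2.5; pos_x_3 = 6.5; pos_y_3 = 2; pos_z_3 = 5.5; pos_x_4 = 6; pos_y_4 = 4.5; pos_z_4 = 1; radius_4 = 1.5; pos_x_5 = 2; pos_y_5 = 3.5; pos_z_5 = 2; height_5 = 2.5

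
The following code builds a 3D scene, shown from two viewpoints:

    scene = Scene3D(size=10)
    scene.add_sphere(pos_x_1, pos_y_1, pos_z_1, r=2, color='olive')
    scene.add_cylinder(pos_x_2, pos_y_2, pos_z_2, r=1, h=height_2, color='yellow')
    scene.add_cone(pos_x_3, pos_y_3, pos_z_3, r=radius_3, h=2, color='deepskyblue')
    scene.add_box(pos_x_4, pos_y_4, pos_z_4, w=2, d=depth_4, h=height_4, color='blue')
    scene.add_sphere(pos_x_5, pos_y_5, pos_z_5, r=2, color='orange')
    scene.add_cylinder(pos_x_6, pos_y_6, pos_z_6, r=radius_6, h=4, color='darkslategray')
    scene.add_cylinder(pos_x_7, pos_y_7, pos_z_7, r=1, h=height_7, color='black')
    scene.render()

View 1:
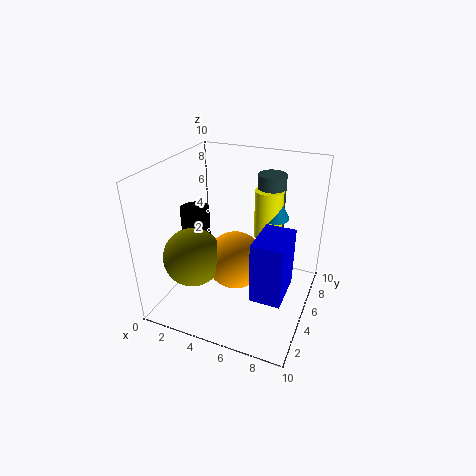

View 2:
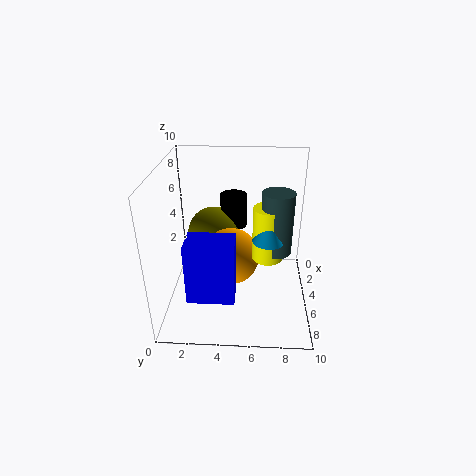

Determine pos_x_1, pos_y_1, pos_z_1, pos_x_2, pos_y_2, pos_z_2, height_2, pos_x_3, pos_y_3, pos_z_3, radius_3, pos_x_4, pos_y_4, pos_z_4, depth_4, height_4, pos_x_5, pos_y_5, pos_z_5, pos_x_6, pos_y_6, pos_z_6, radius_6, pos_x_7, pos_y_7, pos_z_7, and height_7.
pos_x_1 = 2.5
pos_y_1 = 3
pos_z_1 = 4
pos_x_2 = 6.5
pos_y_2 = 7
pos_z_2 = 4.5
height_2 = 3.5
pos_x_3 = 7
pos_y_3 = 7
pos_z_3 = 6
radius_3 = 1
pos_x_4 = 7
pos_y_4 = 2
pos_z_4 = 2.5
depth_4 = 3
height_4 = 4
pos_x_5 = 5
pos_y_5 = 4.5
pos_z_5 = 3.5
pos_x_6 = 6.5
pos_y_6 = 7.5
pos_z_6 = 5
radius_6 = 1
pos_x_7 = 2
pos_y_7 = 4.5
pos_z_7 = 4.5
height_7 = 2.5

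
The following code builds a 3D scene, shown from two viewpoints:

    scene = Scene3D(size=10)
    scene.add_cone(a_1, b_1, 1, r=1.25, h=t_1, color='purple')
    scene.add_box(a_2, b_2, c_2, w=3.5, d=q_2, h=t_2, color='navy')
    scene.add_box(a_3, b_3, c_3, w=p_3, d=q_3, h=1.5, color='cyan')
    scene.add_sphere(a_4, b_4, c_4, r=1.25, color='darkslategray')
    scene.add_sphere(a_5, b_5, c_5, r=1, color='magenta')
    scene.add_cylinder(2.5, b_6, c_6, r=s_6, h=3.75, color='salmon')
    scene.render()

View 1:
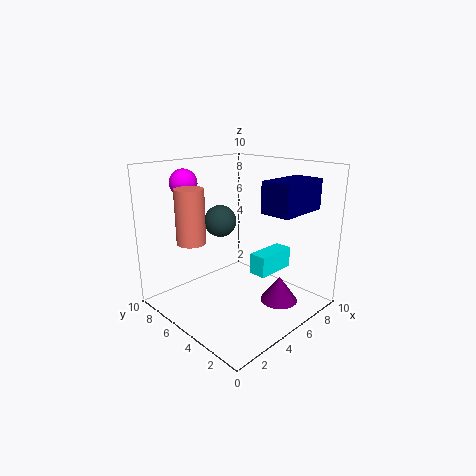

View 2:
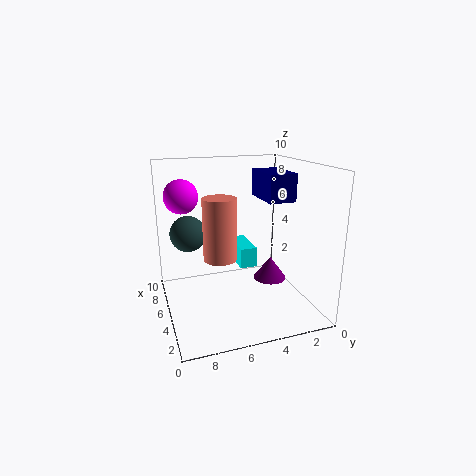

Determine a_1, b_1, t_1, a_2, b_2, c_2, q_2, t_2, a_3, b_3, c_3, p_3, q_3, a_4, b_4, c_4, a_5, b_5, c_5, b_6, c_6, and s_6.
a_1 = 6; b_1 = 2; t_1 = 1.75; a_2 = 4.75; b_2 = 0.75; c_2 = 7.25; q_2 = 2; t_2 = 2; a_3 = 5.75; b_3 = 3.25; c_3 = 2.25; p_3 = 3; q_3 = 1.25; a_4 = 6.25; b_4 = 8.25; c_4 = 5.25; a_5 = 3.5; b_5 = 9; c_5 = 8.5; b_6 = 7; c_6 = 4.75; s_6 = 1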